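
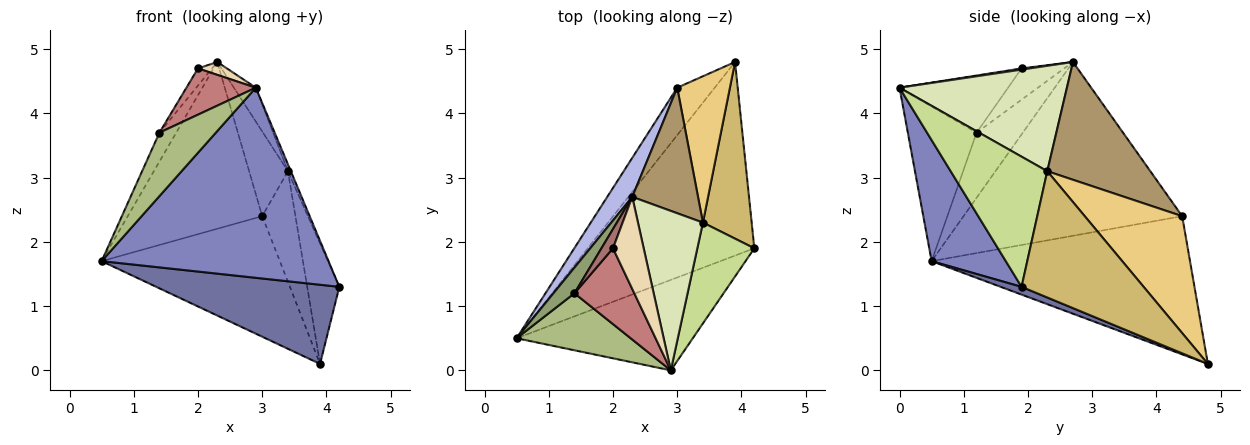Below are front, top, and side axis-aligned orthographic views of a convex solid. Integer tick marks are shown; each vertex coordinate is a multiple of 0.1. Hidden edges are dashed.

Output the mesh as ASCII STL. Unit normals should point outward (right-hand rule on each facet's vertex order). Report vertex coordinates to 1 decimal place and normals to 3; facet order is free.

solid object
 facet normal 0.043 -0.378 -0.925
  outer loop
   vertex 3.9 4.8 0.1
   vertex 4.2 1.9 1.3
   vertex 0.5 0.5 1.7
  endloop
 endfacet
 facet normal 0.283 -0.866 -0.412
  outer loop
   vertex 2.9 0.0 4.4
   vertex 0.5 0.5 1.7
   vertex 4.2 1.9 1.3
  endloop
 endfacet
 facet normal -0.803 0.554 -0.218
  outer loop
   vertex 3.0 4.4 2.4
   vertex 3.9 4.8 0.1
   vertex 0.5 0.5 1.7
  endloop
 endfacet
 facet normal -0.845 0.520 0.122
  outer loop
   vertex 3.0 4.4 2.4
   vertex 0.5 0.5 1.7
   vertex 2.3 2.7 4.8
  endloop
 endfacet
 facet normal -0.899 0.327 0.290
  outer loop
   vertex 1.4 1.2 3.7
   vertex 2.3 2.7 4.8
   vertex 0.5 0.5 1.7
  endloop
 endfacet
 facet normal -0.672 -0.551 0.495
  outer loop
   vertex 1.4 1.2 3.7
   vertex 0.5 0.5 1.7
   vertex 2.9 0.0 4.4
  endloop
 endfacet
 facet normal 0.916 0.028 0.401
  outer loop
   vertex 3.4 2.3 3.1
   vertex 2.9 0.0 4.4
   vertex 4.2 1.9 1.3
  endloop
 endfacet
 facet normal 0.846 0.111 0.521
  outer loop
   vertex 3.4 2.3 3.1
   vertex 2.3 2.7 4.8
   vertex 2.9 0.0 4.4
  endloop
 endfacet
 facet normal 0.829 0.312 0.463
  outer loop
   vertex 3.4 2.3 3.1
   vertex 3.0 4.4 2.4
   vertex 2.3 2.7 4.8
  endloop
 endfacet
 facet normal 0.906 0.238 0.350
  outer loop
   vertex 3.4 2.3 3.1
   vertex 4.2 1.9 1.3
   vertex 3.9 4.8 0.1
  endloop
 endfacet
 facet normal 0.871 0.297 0.392
  outer loop
   vertex 3.4 2.3 3.1
   vertex 3.9 4.8 0.1
   vertex 3.0 4.4 2.4
  endloop
 endfacet
 facet normal 0.038 -0.138 0.990
  outer loop
   vertex 2.0 1.9 4.7
   vertex 2.9 0.0 4.4
   vertex 2.3 2.7 4.8
  endloop
 endfacet
 facet normal -0.896 0.295 0.331
  outer loop
   vertex 2.0 1.9 4.7
   vertex 2.3 2.7 4.8
   vertex 1.4 1.2 3.7
  endloop
 endfacet
 facet normal -0.632 -0.404 0.662
  outer loop
   vertex 2.0 1.9 4.7
   vertex 1.4 1.2 3.7
   vertex 2.9 0.0 4.4
  endloop
 endfacet
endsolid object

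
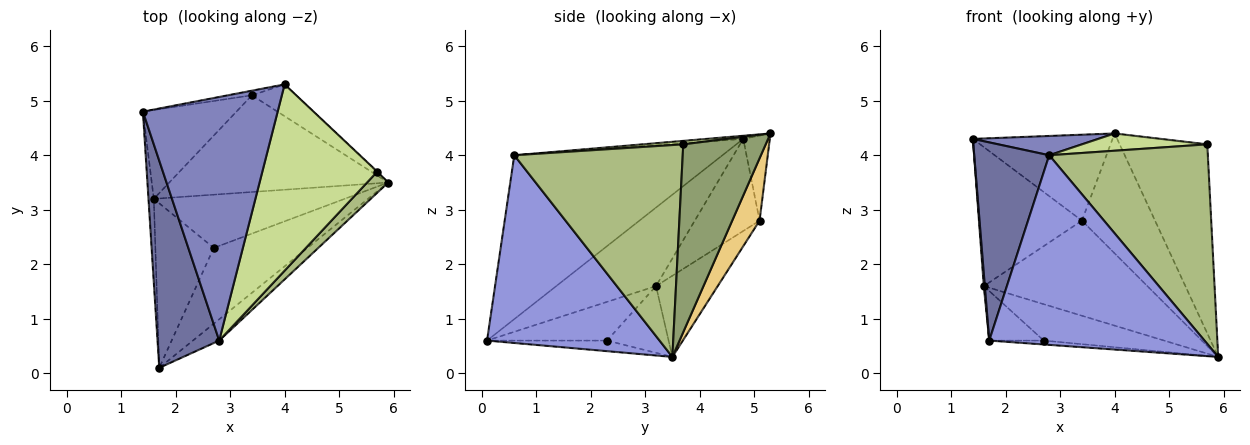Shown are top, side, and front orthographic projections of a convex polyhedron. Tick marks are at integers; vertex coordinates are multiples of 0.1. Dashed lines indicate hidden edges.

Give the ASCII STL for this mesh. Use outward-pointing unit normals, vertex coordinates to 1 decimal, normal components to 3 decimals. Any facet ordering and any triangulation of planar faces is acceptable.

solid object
 facet normal -0.887 -0.319 0.334
  outer loop
   vertex 2.8 0.6 4.0
   vertex 1.4 4.8 4.3
   vertex 1.7 0.1 0.6
  endloop
 endfacet
 facet normal -0.023 -0.079 0.997
  outer loop
   vertex 2.8 0.6 4.0
   vertex 4.0 5.3 4.4
   vertex 1.4 4.8 4.3
  endloop
 endfacet
 facet normal 0.623 -0.777 -0.087
  outer loop
   vertex 2.8 0.6 4.0
   vertex 1.7 0.1 0.6
   vertex 5.9 3.5 0.3
  endloop
 endfacet
 facet normal -0.998 -0.010 -0.068
  outer loop
   vertex 1.6 3.2 1.6
   vertex 1.7 0.1 0.6
   vertex 1.4 4.8 4.3
  endloop
 endfacet
 facet normal 0.685 0.728 -0.002
  outer loop
   vertex 5.7 3.7 4.2
   vertex 5.9 3.5 0.3
   vertex 4.0 5.3 4.4
  endloop
 endfacet
 facet normal 0.726 -0.684 0.072
  outer loop
   vertex 5.7 3.7 4.2
   vertex 2.8 0.6 4.0
   vertex 5.9 3.5 0.3
  endloop
 endfacet
 facet normal 0.030 -0.092 0.995
  outer loop
   vertex 5.7 3.7 4.2
   vertex 4.0 5.3 4.4
   vertex 2.8 0.6 4.0
  endloop
 endfacet
 facet normal -0.469 0.744 -0.476
  outer loop
   vertex 3.4 5.1 2.8
   vertex 1.6 3.2 1.6
   vertex 1.4 4.8 4.3
  endloop
 endfacet
 facet normal -0.256 0.678 -0.689
  outer loop
   vertex 3.4 5.1 2.8
   vertex 5.9 3.5 0.3
   vertex 1.6 3.2 1.6
  endloop
 endfacet
 facet normal -0.187 0.981 -0.053
  outer loop
   vertex 3.4 5.1 2.8
   vertex 1.4 4.8 4.3
   vertex 4.0 5.3 4.4
  endloop
 endfacet
 facet normal 0.340 0.909 -0.241
  outer loop
   vertex 3.4 5.1 2.8
   vertex 4.0 5.3 4.4
   vertex 5.9 3.5 0.3
  endloop
 endfacet
 facet normal -0.112 0.051 -0.992
  outer loop
   vertex 2.7 2.3 0.6
   vertex 5.9 3.5 0.3
   vertex 1.7 0.1 0.6
  endloop
 endfacet
 facet normal -0.278 0.542 -0.793
  outer loop
   vertex 2.7 2.3 0.6
   vertex 1.6 3.2 1.6
   vertex 5.9 3.5 0.3
  endloop
 endfacet
 facet normal -0.536 0.244 -0.808
  outer loop
   vertex 2.7 2.3 0.6
   vertex 1.7 0.1 0.6
   vertex 1.6 3.2 1.6
  endloop
 endfacet
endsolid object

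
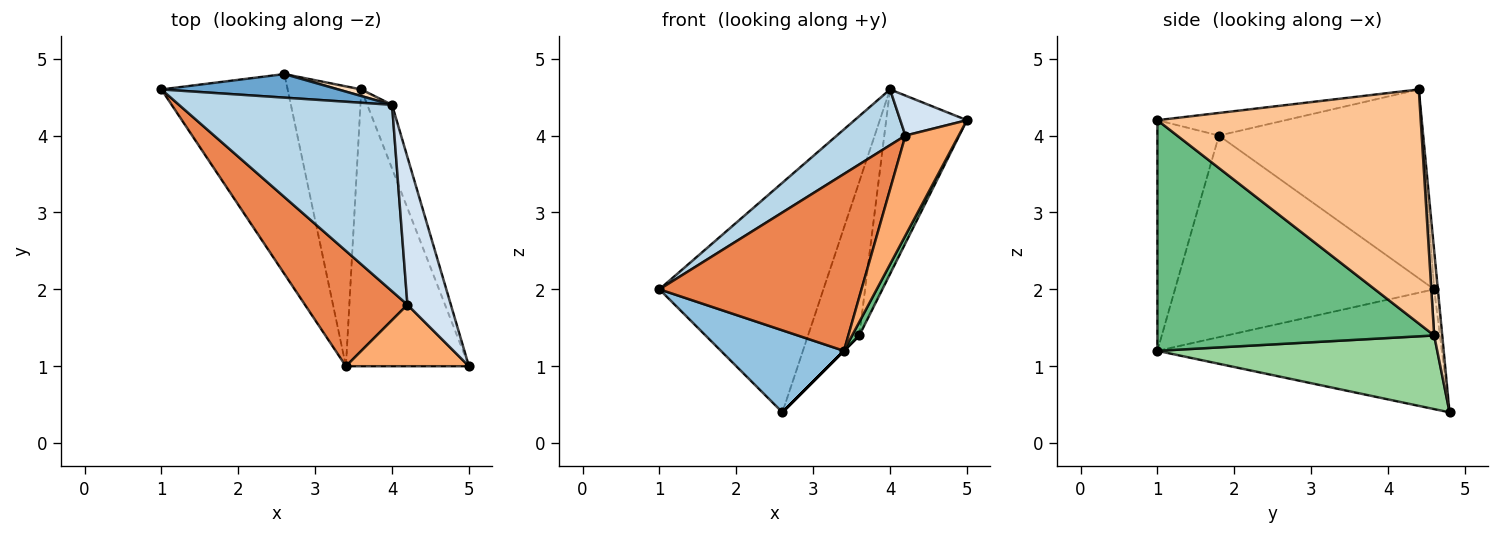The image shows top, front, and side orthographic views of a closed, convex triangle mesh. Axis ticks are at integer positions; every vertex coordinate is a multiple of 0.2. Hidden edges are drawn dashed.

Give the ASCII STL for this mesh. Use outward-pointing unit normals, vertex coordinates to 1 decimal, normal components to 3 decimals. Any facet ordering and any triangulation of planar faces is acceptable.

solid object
 facet normal -0.022 0.995 0.102
  outer loop
   vertex 2.6 4.8 0.4
   vertex 1.0 4.6 2.0
   vertex 4.0 4.4 4.6
  endloop
 endfacet
 facet normal -0.660 -0.285 -0.695
  outer loop
   vertex 3.4 1.0 1.2
   vertex 1.0 4.6 2.0
   vertex 2.6 4.8 0.4
  endloop
 endfacet
 facet normal -0.647 -0.218 0.730
  outer loop
   vertex 4.2 1.8 4.0
   vertex 4.0 4.4 4.6
   vertex 1.0 4.6 2.0
  endloop
 endfacet
 facet normal -0.449 -0.234 0.862
  outer loop
   vertex 4.2 1.8 4.0
   vertex 5.0 1.0 4.2
   vertex 4.0 4.4 4.6
  endloop
 endfacet
 facet normal -0.732 -0.571 0.372
  outer loop
   vertex 4.2 1.8 4.0
   vertex 1.0 4.6 2.0
   vertex 3.4 1.0 1.2
  endloop
 endfacet
 facet normal -0.701 -0.607 0.374
  outer loop
   vertex 4.2 1.8 4.0
   vertex 3.4 1.0 1.2
   vertex 5.0 1.0 4.2
  endloop
 endfacet
 facet normal 0.951 0.292 -0.101
  outer loop
   vertex 3.6 4.6 1.4
   vertex 4.0 4.4 4.6
   vertex 5.0 1.0 4.2
  endloop
 endfacet
 facet normal 0.155 0.987 0.042
  outer loop
   vertex 3.6 4.6 1.4
   vertex 2.6 4.8 0.4
   vertex 4.0 4.4 4.6
  endloop
 endfacet
 facet normal 0.882 -0.023 -0.470
  outer loop
   vertex 3.6 4.6 1.4
   vertex 5.0 1.0 4.2
   vertex 3.4 1.0 1.2
  endloop
 endfacet
 facet normal 0.707 0.000 -0.707
  outer loop
   vertex 3.6 4.6 1.4
   vertex 3.4 1.0 1.2
   vertex 2.6 4.8 0.4
  endloop
 endfacet
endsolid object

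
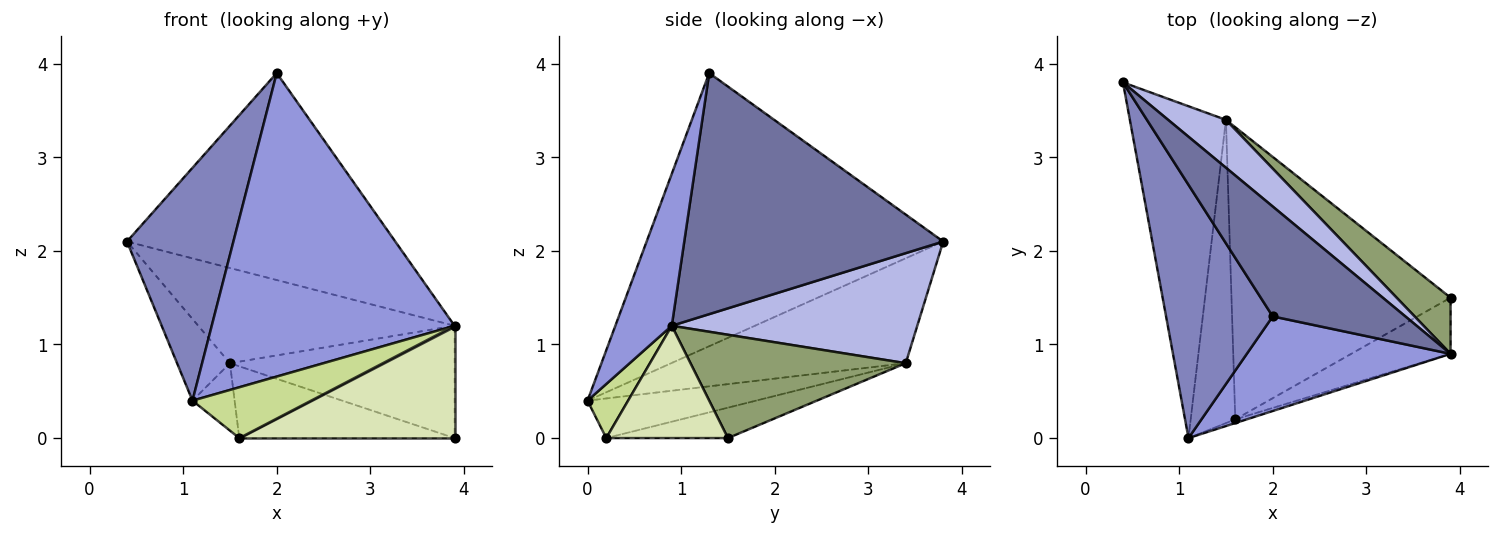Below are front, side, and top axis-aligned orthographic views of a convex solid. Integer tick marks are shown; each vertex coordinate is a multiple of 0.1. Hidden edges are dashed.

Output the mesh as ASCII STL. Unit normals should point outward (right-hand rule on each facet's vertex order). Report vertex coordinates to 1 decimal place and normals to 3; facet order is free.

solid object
 facet normal 0.649 0.672 0.357
  outer loop
   vertex 2.0 1.3 3.9
   vertex 3.9 0.9 1.2
   vertex 0.4 3.8 2.1
  endloop
 endfacet
 facet normal -0.883 -0.317 0.345
  outer loop
   vertex 2.0 1.3 3.9
   vertex 0.4 3.8 2.1
   vertex 1.1 0.0 0.4
  endloop
 endfacet
 facet normal 0.217 -0.932 0.290
  outer loop
   vertex 2.0 1.3 3.9
   vertex 1.1 0.0 0.4
   vertex 3.9 0.9 1.2
  endloop
 endfacet
 facet normal 0.650 0.679 0.341
  outer loop
   vertex 1.5 3.4 0.8
   vertex 0.4 3.8 2.1
   vertex 3.9 0.9 1.2
  endloop
 endfacet
 facet normal 0.651 0.679 0.340
  outer loop
   vertex 1.5 3.4 0.8
   vertex 3.9 0.9 1.2
   vertex 3.9 1.5 0.0
  endloop
 endfacet
 facet normal -0.728 0.164 -0.666
  outer loop
   vertex 1.5 3.4 0.8
   vertex 1.1 0.0 0.4
   vertex 0.4 3.8 2.1
  endloop
 endfacet
 facet normal 0.323 -0.944 -0.068
  outer loop
   vertex 1.6 0.2 0.0
   vertex 3.9 0.9 1.2
   vertex 1.1 0.0 0.4
  endloop
 endfacet
 facet normal 0.451 -0.798 -0.399
  outer loop
   vertex 1.6 0.2 0.0
   vertex 3.9 1.5 0.0
   vertex 3.9 0.9 1.2
  endloop
 endfacet
 facet normal -0.655 0.164 -0.737
  outer loop
   vertex 1.6 0.2 0.0
   vertex 1.1 0.0 0.4
   vertex 1.5 3.4 0.8
  endloop
 endfacet
 facet normal -0.134 0.236 -0.962
  outer loop
   vertex 1.6 0.2 0.0
   vertex 1.5 3.4 0.8
   vertex 3.9 1.5 0.0
  endloop
 endfacet
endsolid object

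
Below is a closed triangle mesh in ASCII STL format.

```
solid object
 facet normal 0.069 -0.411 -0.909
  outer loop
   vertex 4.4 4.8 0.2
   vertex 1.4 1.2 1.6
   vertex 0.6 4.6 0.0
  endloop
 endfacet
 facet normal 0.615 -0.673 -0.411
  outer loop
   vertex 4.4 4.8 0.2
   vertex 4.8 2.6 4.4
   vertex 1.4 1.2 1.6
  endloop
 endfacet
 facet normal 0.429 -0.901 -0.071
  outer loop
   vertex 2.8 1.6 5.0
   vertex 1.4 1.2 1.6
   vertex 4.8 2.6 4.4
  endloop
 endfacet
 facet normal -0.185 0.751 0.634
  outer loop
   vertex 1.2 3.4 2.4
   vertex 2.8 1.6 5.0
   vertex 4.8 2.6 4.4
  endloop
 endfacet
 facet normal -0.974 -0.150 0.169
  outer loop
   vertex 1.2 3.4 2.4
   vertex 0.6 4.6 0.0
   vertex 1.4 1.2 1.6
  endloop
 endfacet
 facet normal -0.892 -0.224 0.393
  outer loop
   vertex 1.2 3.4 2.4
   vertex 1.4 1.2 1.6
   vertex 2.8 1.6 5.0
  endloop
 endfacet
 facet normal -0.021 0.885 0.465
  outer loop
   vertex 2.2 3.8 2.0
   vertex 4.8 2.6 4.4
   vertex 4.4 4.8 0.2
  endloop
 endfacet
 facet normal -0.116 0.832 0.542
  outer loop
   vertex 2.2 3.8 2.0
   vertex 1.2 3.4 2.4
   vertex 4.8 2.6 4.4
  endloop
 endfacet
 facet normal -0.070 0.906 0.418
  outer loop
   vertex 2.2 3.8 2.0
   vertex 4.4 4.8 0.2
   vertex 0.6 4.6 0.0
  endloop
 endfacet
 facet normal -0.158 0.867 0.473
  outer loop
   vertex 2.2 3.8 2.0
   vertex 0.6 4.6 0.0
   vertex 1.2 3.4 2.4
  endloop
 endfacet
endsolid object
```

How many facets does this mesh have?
10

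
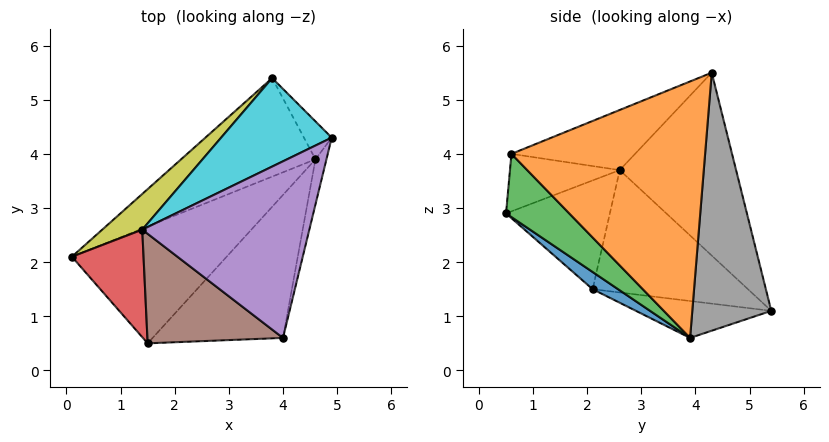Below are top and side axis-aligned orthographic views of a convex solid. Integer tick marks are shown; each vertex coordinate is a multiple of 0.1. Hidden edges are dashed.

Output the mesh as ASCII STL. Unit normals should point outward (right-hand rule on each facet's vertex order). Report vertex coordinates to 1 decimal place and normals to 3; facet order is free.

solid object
 facet normal 0.087 -0.612 -0.786
  outer loop
   vertex 4.6 3.9 0.6
   vertex 1.5 0.5 2.9
   vertex 0.1 2.1 1.5
  endloop
 endfacet
 facet normal 0.975 -0.220 -0.042
  outer loop
   vertex 4.0 0.6 4.0
   vertex 4.6 3.9 0.6
   vertex 4.9 4.3 5.5
  endloop
 endfacet
 facet normal 0.307 -0.709 -0.634
  outer loop
   vertex 4.0 0.6 4.0
   vertex 1.5 0.5 2.9
   vertex 4.6 3.9 0.6
  endloop
 endfacet
 facet normal -0.810 -0.242 0.534
  outer loop
   vertex 1.4 2.6 3.7
   vertex 0.1 2.1 1.5
   vertex 1.5 0.5 2.9
  endloop
 endfacet
 facet normal -0.324 -0.287 0.901
  outer loop
   vertex 1.4 2.6 3.7
   vertex 4.0 0.6 4.0
   vertex 4.9 4.3 5.5
  endloop
 endfacet
 facet normal -0.366 -0.346 0.864
  outer loop
   vertex 1.4 2.6 3.7
   vertex 1.5 0.5 2.9
   vertex 4.0 0.6 4.0
  endloop
 endfacet
 facet normal -0.261 0.177 -0.949
  outer loop
   vertex 3.8 5.4 1.1
   vertex 4.6 3.9 0.6
   vertex 0.1 2.1 1.5
  endloop
 endfacet
 facet normal 0.865 0.493 -0.093
  outer loop
   vertex 3.8 5.4 1.1
   vertex 4.9 4.3 5.5
   vertex 4.6 3.9 0.6
  endloop
 endfacet
 facet normal -0.638 0.741 0.209
  outer loop
   vertex 3.8 5.4 1.1
   vertex 0.1 2.1 1.5
   vertex 1.4 2.6 3.7
  endloop
 endfacet
 facet normal -0.544 0.772 0.329
  outer loop
   vertex 3.8 5.4 1.1
   vertex 1.4 2.6 3.7
   vertex 4.9 4.3 5.5
  endloop
 endfacet
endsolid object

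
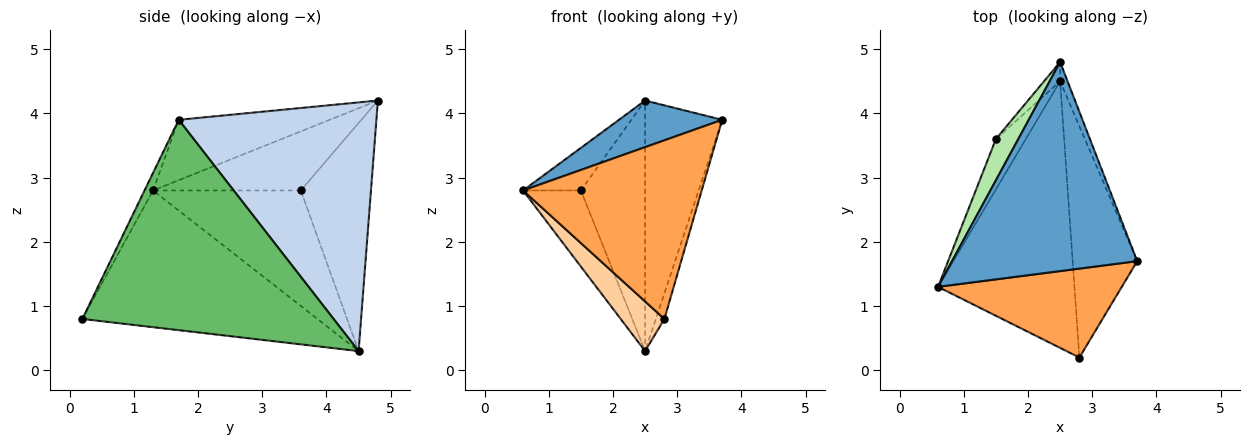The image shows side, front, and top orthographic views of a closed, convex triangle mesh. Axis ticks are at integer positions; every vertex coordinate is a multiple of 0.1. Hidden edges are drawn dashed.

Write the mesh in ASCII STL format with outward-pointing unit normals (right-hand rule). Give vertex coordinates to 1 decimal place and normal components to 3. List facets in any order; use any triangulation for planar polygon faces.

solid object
 facet normal -0.303 -0.207 0.930
  outer loop
   vertex 2.5 4.8 4.2
   vertex 0.6 1.3 2.8
   vertex 3.7 1.7 3.9
  endloop
 endfacet
 facet normal 0.931 0.363 -0.028
  outer loop
   vertex 2.5 4.5 0.3
   vertex 2.5 4.8 4.2
   vertex 3.7 1.7 3.9
  endloop
 endfacet
 facet normal -0.043 -0.894 0.445
  outer loop
   vertex 2.8 0.2 0.8
   vertex 3.7 1.7 3.9
   vertex 0.6 1.3 2.8
  endloop
 endfacet
 facet normal -0.702 -0.130 -0.700
  outer loop
   vertex 2.8 0.2 0.8
   vertex 0.6 1.3 2.8
   vertex 2.5 4.5 0.3
  endloop
 endfacet
 facet normal 0.956 0.033 -0.293
  outer loop
   vertex 2.8 0.2 0.8
   vertex 2.5 4.5 0.3
   vertex 3.7 1.7 3.9
  endloop
 endfacet
 facet normal -0.878 0.344 0.333
  outer loop
   vertex 1.5 3.6 2.8
   vertex 0.6 1.3 2.8
   vertex 2.5 4.8 4.2
  endloop
 endfacet
 facet normal -0.905 0.354 -0.235
  outer loop
   vertex 1.5 3.6 2.8
   vertex 2.5 4.5 0.3
   vertex 0.6 1.3 2.8
  endloop
 endfacet
 facet normal -0.737 0.674 -0.052
  outer loop
   vertex 1.5 3.6 2.8
   vertex 2.5 4.8 4.2
   vertex 2.5 4.5 0.3
  endloop
 endfacet
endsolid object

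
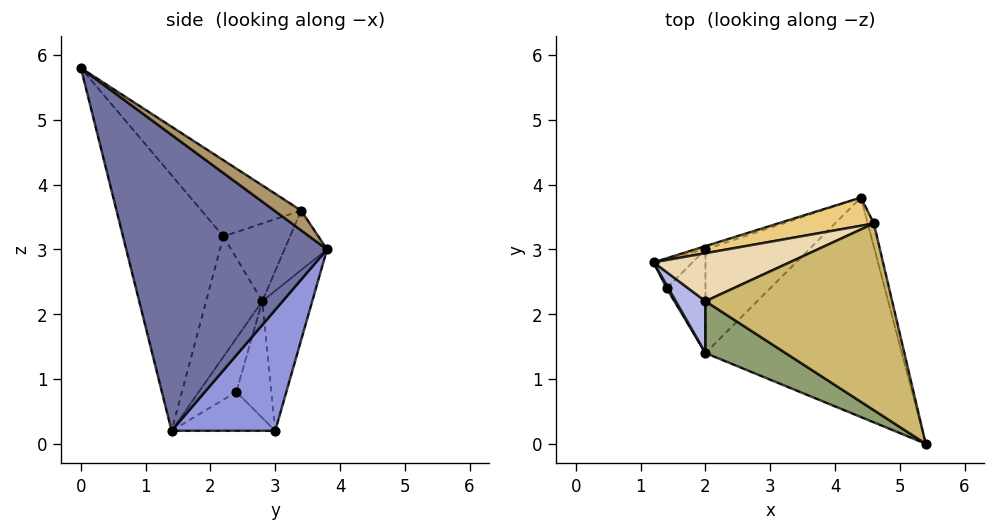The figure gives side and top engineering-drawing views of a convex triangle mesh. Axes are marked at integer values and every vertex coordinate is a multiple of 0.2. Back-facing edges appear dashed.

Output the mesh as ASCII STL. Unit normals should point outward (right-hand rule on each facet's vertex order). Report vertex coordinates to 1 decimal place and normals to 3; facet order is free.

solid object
 facet normal 0.819 -0.185 -0.543
  outer loop
   vertex 2.0 1.4 0.2
   vertex 4.4 3.8 3.0
   vertex 5.4 0.0 5.8
  endloop
 endfacet
 facet normal -0.293 0.956 -0.022
  outer loop
   vertex 2.0 3.0 0.2
   vertex 1.2 2.8 2.2
   vertex 4.4 3.8 3.0
  endloop
 endfacet
 facet normal 0.759 0.000 -0.651
  outer loop
   vertex 2.0 3.0 0.2
   vertex 4.4 3.8 3.0
   vertex 2.0 1.4 0.2
  endloop
 endfacet
 facet normal -0.723 -0.667 0.178
  outer loop
   vertex 2.0 2.2 3.2
   vertex 1.2 2.8 2.2
   vertex 2.0 1.4 0.2
  endloop
 endfacet
 facet normal -0.635 -0.746 0.199
  outer loop
   vertex 2.0 2.2 3.2
   vertex 2.0 1.4 0.2
   vertex 5.4 0.0 5.8
  endloop
 endfacet
 facet normal -0.849 -0.527 0.029
  outer loop
   vertex 1.4 2.4 0.8
   vertex 2.0 1.4 0.2
   vertex 1.2 2.8 2.2
  endloop
 endfacet
 facet normal -0.802 0.535 -0.267
  outer loop
   vertex 1.4 2.4 0.8
   vertex 1.2 2.8 2.2
   vertex 2.0 3.0 0.2
  endloop
 endfacet
 facet normal -0.707 0.000 -0.707
  outer loop
   vertex 1.4 2.4 0.8
   vertex 2.0 3.0 0.2
   vertex 2.0 1.4 0.2
  endloop
 endfacet
 facet normal 0.955 0.033 -0.296
  outer loop
   vertex 4.6 3.4 3.6
   vertex 5.4 0.0 5.8
   vertex 4.4 3.8 3.0
  endloop
 endfacet
 facet normal -0.337 0.454 0.825
  outer loop
   vertex 4.6 3.4 3.6
   vertex 2.0 2.2 3.2
   vertex 5.4 0.0 5.8
  endloop
 endfacet
 facet normal -0.371 0.711 0.598
  outer loop
   vertex 4.6 3.4 3.6
   vertex 4.4 3.8 3.0
   vertex 1.2 2.8 2.2
  endloop
 endfacet
 facet normal -0.390 0.618 0.683
  outer loop
   vertex 4.6 3.4 3.6
   vertex 1.2 2.8 2.2
   vertex 2.0 2.2 3.2
  endloop
 endfacet
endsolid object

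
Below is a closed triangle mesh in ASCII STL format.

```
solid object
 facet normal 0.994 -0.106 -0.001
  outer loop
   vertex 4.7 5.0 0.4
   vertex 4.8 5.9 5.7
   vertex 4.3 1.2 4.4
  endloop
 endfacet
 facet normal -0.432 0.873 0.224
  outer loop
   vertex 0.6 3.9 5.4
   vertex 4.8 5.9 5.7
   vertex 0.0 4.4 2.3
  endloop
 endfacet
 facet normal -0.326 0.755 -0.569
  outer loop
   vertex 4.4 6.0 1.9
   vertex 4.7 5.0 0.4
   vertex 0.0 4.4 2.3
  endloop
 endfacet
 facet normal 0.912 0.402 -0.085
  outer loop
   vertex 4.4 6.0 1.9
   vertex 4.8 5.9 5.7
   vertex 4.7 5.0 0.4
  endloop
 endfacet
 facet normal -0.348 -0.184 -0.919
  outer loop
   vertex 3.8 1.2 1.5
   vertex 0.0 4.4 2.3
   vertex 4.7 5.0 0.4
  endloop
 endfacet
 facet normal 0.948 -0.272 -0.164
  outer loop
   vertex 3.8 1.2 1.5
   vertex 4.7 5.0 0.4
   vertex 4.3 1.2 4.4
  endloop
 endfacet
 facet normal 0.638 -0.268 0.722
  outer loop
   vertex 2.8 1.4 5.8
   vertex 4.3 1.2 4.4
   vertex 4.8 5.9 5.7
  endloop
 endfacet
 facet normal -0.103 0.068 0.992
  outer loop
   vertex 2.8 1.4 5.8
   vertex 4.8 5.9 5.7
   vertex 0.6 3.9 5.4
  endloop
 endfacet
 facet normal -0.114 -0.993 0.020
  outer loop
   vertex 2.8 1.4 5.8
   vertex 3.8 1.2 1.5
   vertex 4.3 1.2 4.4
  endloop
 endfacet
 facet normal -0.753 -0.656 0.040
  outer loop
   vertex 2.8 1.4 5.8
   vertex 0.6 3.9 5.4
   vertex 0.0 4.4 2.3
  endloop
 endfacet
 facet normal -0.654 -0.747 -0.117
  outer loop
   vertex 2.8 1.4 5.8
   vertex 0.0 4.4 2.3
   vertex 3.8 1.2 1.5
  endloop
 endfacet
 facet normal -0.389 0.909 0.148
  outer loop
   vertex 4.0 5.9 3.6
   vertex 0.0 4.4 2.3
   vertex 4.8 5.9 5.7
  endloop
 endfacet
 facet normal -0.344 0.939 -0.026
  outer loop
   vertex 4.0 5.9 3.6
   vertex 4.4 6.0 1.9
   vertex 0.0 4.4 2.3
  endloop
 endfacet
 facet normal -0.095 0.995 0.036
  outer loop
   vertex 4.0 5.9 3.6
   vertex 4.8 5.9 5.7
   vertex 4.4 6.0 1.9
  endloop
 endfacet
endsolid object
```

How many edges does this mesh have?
21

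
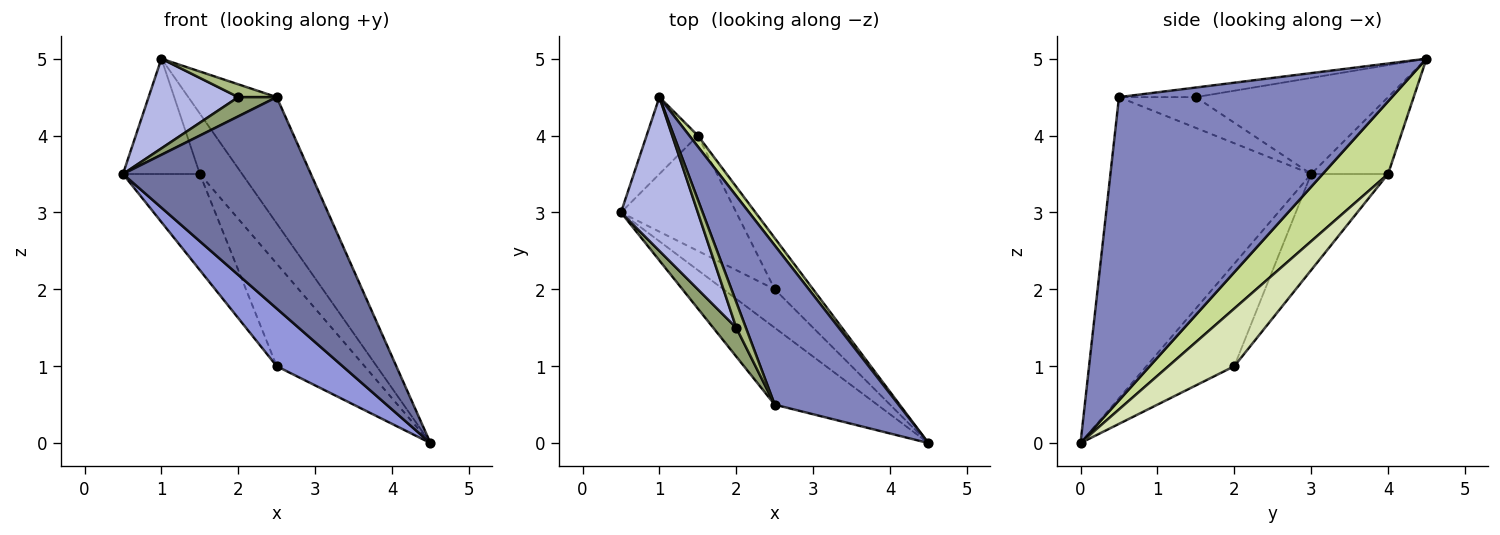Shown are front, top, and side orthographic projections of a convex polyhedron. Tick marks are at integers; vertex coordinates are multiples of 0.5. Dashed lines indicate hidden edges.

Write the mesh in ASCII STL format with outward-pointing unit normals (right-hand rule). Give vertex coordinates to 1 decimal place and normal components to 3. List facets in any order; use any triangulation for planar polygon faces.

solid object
 facet normal -0.708 -0.663 -0.241
  outer loop
   vertex 2.5 0.5 4.5
   vertex 0.5 3.0 3.5
   vertex 4.5 0.0 0.0
  endloop
 endfacet
 facet normal 0.887 0.287 0.362
  outer loop
   vertex 2.5 0.5 4.5
   vertex 4.5 0.0 0.0
   vertex 1.0 4.5 5.0
  endloop
 endfacet
 facet normal -0.743 -0.557 -0.371
  outer loop
   vertex 2.5 2.0 1.0
   vertex 4.5 0.0 0.0
   vertex 0.5 3.0 3.5
  endloop
 endfacet
 facet normal -0.734 -0.342 0.587
  outer loop
   vertex 2.0 1.5 4.5
   vertex 1.0 4.5 5.0
   vertex 0.5 3.0 3.5
  endloop
 endfacet
 facet normal -0.743 -0.371 0.557
  outer loop
   vertex 2.0 1.5 4.5
   vertex 0.5 3.0 3.5
   vertex 2.5 0.5 4.5
  endloop
 endfacet
 facet normal -0.667 -0.333 0.667
  outer loop
   vertex 2.0 1.5 4.5
   vertex 2.5 0.5 4.5
   vertex 1.0 4.5 5.0
  endloop
 endfacet
 facet normal 0.836 0.541 0.098
  outer loop
   vertex 1.5 4.0 3.5
   vertex 1.0 4.5 5.0
   vertex 4.5 0.0 0.0
  endloop
 endfacet
 facet normal 0.557 0.743 -0.371
  outer loop
   vertex 1.5 4.0 3.5
   vertex 4.5 0.0 0.0
   vertex 2.5 2.0 1.0
  endloop
 endfacet
 facet normal -0.640 0.640 -0.426
  outer loop
   vertex 1.5 4.0 3.5
   vertex 0.5 3.0 3.5
   vertex 1.0 4.5 5.0
  endloop
 endfacet
 facet normal -0.539 0.539 -0.647
  outer loop
   vertex 1.5 4.0 3.5
   vertex 2.5 2.0 1.0
   vertex 0.5 3.0 3.5
  endloop
 endfacet
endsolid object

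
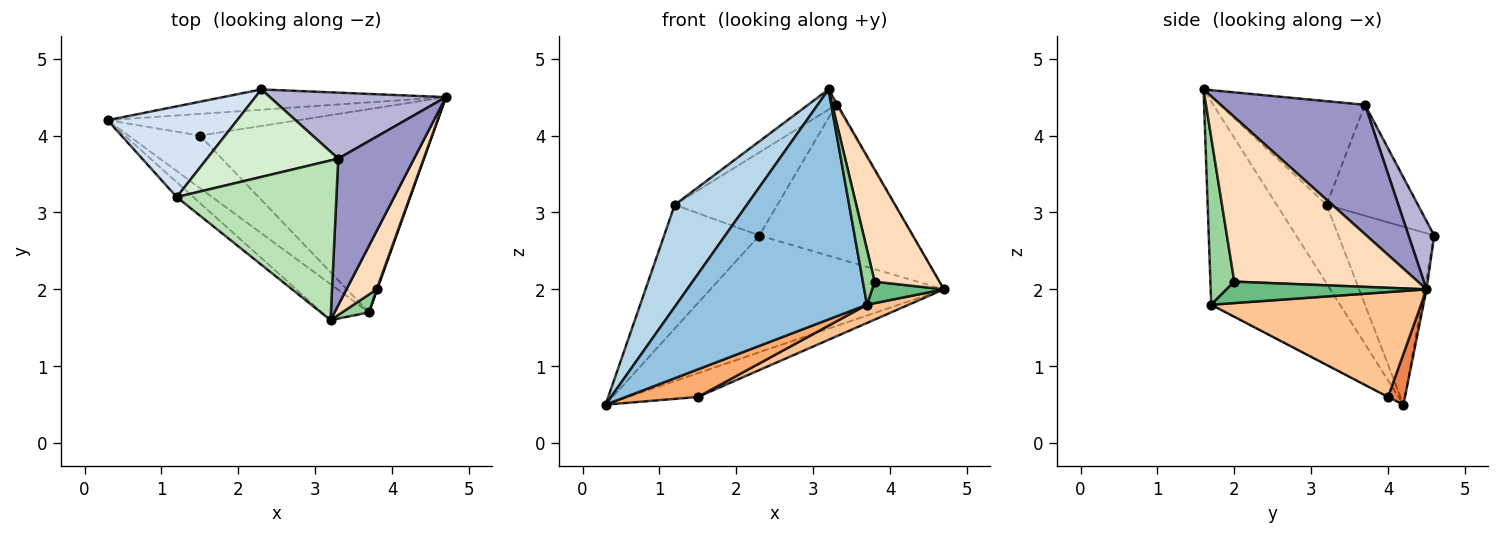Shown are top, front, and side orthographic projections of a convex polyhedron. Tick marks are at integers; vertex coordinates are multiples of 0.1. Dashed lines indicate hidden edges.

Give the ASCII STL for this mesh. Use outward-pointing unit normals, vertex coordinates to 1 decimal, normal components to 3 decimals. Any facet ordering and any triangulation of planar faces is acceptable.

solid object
 facet normal -0.009 0.985 -0.171
  outer loop
   vertex 2.3 4.6 2.7
   vertex 4.7 4.5 2.0
   vertex 0.3 4.2 0.5
  endloop
 endfacet
 facet normal -0.555 -0.822 -0.128
  outer loop
   vertex 3.7 1.7 1.8
   vertex 3.2 1.6 4.6
   vertex 0.3 4.2 0.5
  endloop
 endfacet
 facet normal -0.564 -0.817 -0.119
  outer loop
   vertex 1.2 3.2 3.1
   vertex 0.3 4.2 0.5
   vertex 3.2 1.6 4.6
  endloop
 endfacet
 facet normal -0.630 0.626 0.459
  outer loop
   vertex 1.2 3.2 3.1
   vertex 2.3 4.6 2.7
   vertex 0.3 4.2 0.5
  endloop
 endfacet
 facet normal 0.176 0.727 -0.663
  outer loop
   vertex 1.5 4.0 0.6
   vertex 0.3 4.2 0.5
   vertex 4.7 4.5 2.0
  endloop
 endfacet
 facet normal -0.004 -0.465 -0.885
  outer loop
   vertex 1.5 4.0 0.6
   vertex 3.7 1.7 1.8
   vertex 0.3 4.2 0.5
  endloop
 endfacet
 facet normal 0.410 -0.082 -0.908
  outer loop
   vertex 1.5 4.0 0.6
   vertex 4.7 4.5 2.0
   vertex 3.7 1.7 1.8
  endloop
 endfacet
 facet normal 0.929 -0.328 0.171
  outer loop
   vertex 3.8 2.0 2.1
   vertex 4.7 4.5 2.0
   vertex 3.2 1.6 4.6
  endloop
 endfacet
 facet normal 0.941 -0.338 0.024
  outer loop
   vertex 3.8 2.0 2.1
   vertex 3.7 1.7 1.8
   vertex 4.7 4.5 2.0
  endloop
 endfacet
 facet normal 0.887 -0.439 0.143
  outer loop
   vertex 3.8 2.0 2.1
   vertex 3.2 1.6 4.6
   vertex 3.7 1.7 1.8
  endloop
 endfacet
 facet normal -0.541 0.105 0.834
  outer loop
   vertex 3.3 3.7 4.4
   vertex 1.2 3.2 3.1
   vertex 3.2 1.6 4.6
  endloop
 endfacet
 facet normal -0.523 0.587 0.618
  outer loop
   vertex 3.3 3.7 4.4
   vertex 2.3 4.6 2.7
   vertex 1.2 3.2 3.1
  endloop
 endfacet
 facet normal 0.863 0.007 0.506
  outer loop
   vertex 3.3 3.7 4.4
   vertex 3.2 1.6 4.6
   vertex 4.7 4.5 2.0
  endloop
 endfacet
 facet normal 0.152 0.908 0.391
  outer loop
   vertex 3.3 3.7 4.4
   vertex 4.7 4.5 2.0
   vertex 2.3 4.6 2.7
  endloop
 endfacet
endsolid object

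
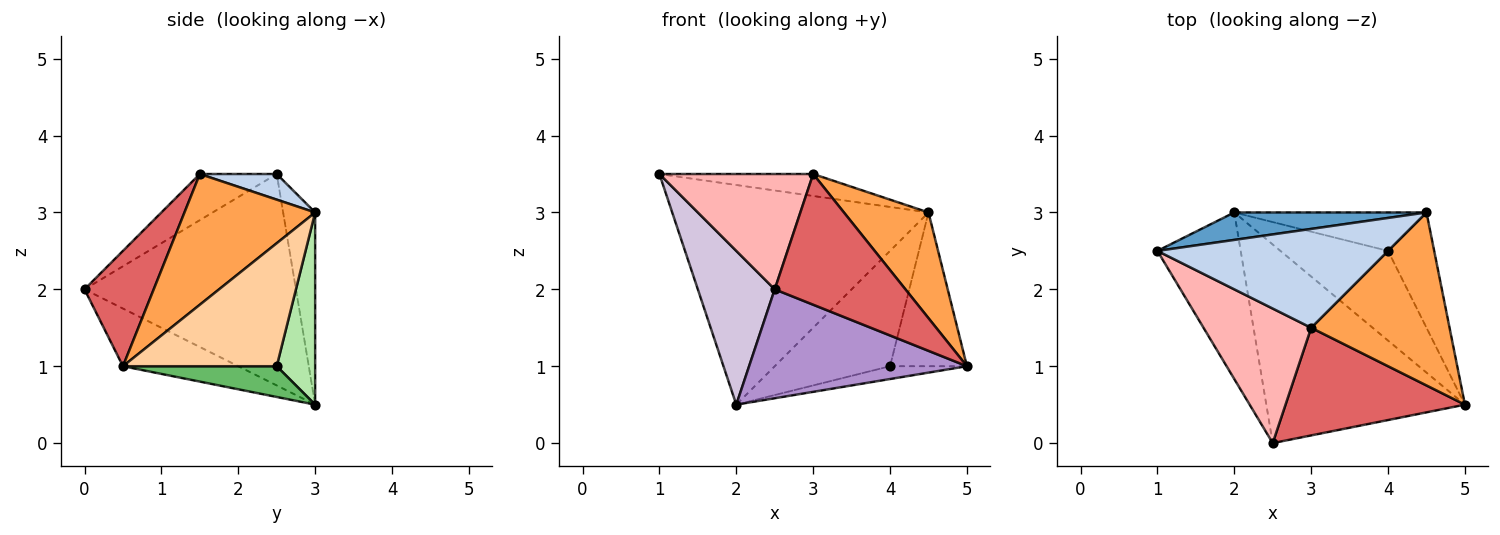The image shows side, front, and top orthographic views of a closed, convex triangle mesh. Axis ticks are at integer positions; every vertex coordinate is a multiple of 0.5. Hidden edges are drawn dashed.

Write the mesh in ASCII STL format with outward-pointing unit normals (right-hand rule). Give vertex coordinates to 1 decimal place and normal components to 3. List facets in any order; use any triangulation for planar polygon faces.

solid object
 facet normal -0.123 0.985 0.123
  outer loop
   vertex 2.0 3.0 0.5
   vertex 1.0 2.5 3.5
   vertex 4.5 3.0 3.0
  endloop
 endfacet
 facet normal 0.108 0.216 0.970
  outer loop
   vertex 3.0 1.5 3.5
   vertex 4.5 3.0 3.0
   vertex 1.0 2.5 3.5
  endloop
 endfacet
 facet normal 0.627 -0.406 0.664
  outer loop
   vertex 3.0 1.5 3.5
   vertex 5.0 0.5 1.0
   vertex 4.5 3.0 3.0
  endloop
 endfacet
 facet normal 0.848 0.424 -0.318
  outer loop
   vertex 4.0 2.5 1.0
   vertex 4.5 3.0 3.0
   vertex 5.0 0.5 1.0
  endloop
 endfacet
 facet normal 0.272 0.136 -0.953
  outer loop
   vertex 4.0 2.5 1.0
   vertex 5.0 0.5 1.0
   vertex 2.0 3.0 0.5
  endloop
 endfacet
 facet normal 0.302 0.905 -0.302
  outer loop
   vertex 4.0 2.5 1.0
   vertex 2.0 3.0 0.5
   vertex 4.5 3.0 3.0
  endloop
 endfacet
 facet normal 0.378 -0.715 0.588
  outer loop
   vertex 2.5 0.0 2.0
   vertex 5.0 0.5 1.0
   vertex 3.0 1.5 3.5
  endloop
 endfacet
 facet normal -0.309 -0.619 0.722
  outer loop
   vertex 2.5 0.0 2.0
   vertex 3.0 1.5 3.5
   vertex 1.0 2.5 3.5
  endloop
 endfacet
 facet normal -0.247 -0.466 -0.850
  outer loop
   vertex 2.5 0.0 2.0
   vertex 2.0 3.0 0.5
   vertex 5.0 0.5 1.0
  endloop
 endfacet
 facet normal -0.881 -0.320 -0.347
  outer loop
   vertex 2.5 0.0 2.0
   vertex 1.0 2.5 3.5
   vertex 2.0 3.0 0.5
  endloop
 endfacet
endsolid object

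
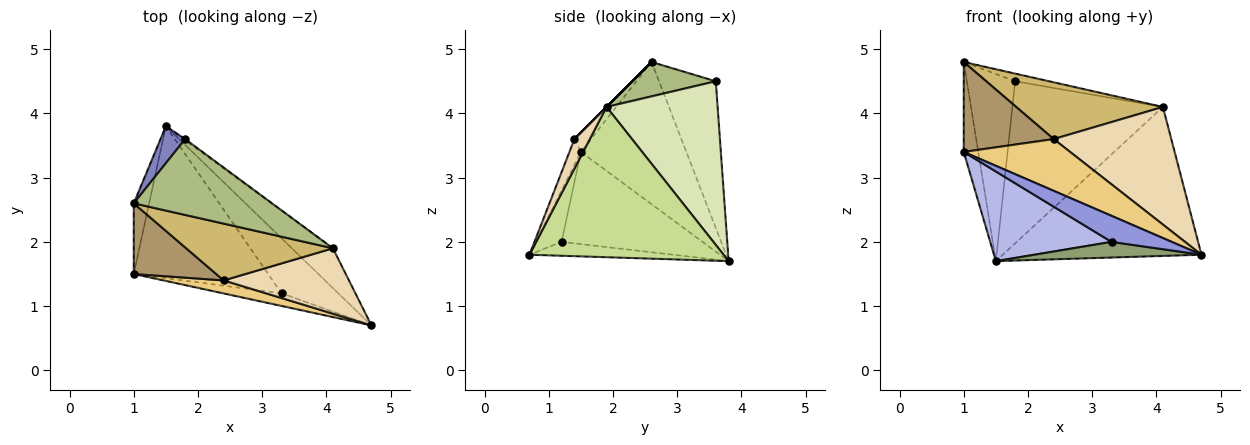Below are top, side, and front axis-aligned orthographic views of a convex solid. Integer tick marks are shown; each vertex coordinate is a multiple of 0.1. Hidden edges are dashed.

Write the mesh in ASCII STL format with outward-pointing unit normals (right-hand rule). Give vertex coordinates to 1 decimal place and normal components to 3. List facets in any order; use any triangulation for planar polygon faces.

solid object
 facet normal -0.985 0.135 -0.106
  outer loop
   vertex 1.0 2.6 4.8
   vertex 1.5 3.8 1.7
   vertex 1.0 1.5 3.4
  endloop
 endfacet
 facet normal -0.756 0.643 0.127
  outer loop
   vertex 1.8 3.6 4.5
   vertex 1.5 3.8 1.7
   vertex 1.0 2.6 4.8
  endloop
 endfacet
 facet normal -0.358 -0.840 -0.409
  outer loop
   vertex 3.3 1.2 2.0
   vertex 4.7 0.7 1.8
   vertex 1.0 1.5 3.4
  endloop
 endfacet
 facet normal -0.508 -0.438 -0.742
  outer loop
   vertex 3.3 1.2 2.0
   vertex 1.0 1.5 3.4
   vertex 1.5 3.8 1.7
  endloop
 endfacet
 facet normal -0.229 -0.267 -0.936
  outer loop
   vertex 3.3 1.2 2.0
   vertex 1.5 3.8 1.7
   vertex 4.7 0.7 1.8
  endloop
 endfacet
 facet normal 0.240 0.098 0.966
  outer loop
   vertex 4.1 1.9 4.1
   vertex 1.8 3.6 4.5
   vertex 1.0 2.6 4.8
  endloop
 endfacet
 facet normal 0.686 0.703 -0.187
  outer loop
   vertex 4.1 1.9 4.1
   vertex 4.7 0.7 1.8
   vertex 1.5 3.8 1.7
  endloop
 endfacet
 facet normal 0.594 0.805 -0.006
  outer loop
   vertex 4.1 1.9 4.1
   vertex 1.5 3.8 1.7
   vertex 1.8 3.6 4.5
  endloop
 endfacet
 facet normal -0.143 -0.778 0.611
  outer loop
   vertex 2.4 1.4 3.6
   vertex 1.0 2.6 4.8
   vertex 1.0 1.5 3.4
  endloop
 endfacet
 facet normal 0.000 -0.707 0.707
  outer loop
   vertex 2.4 1.4 3.6
   vertex 4.1 1.9 4.1
   vertex 1.0 2.6 4.8
  endloop
 endfacet
 facet normal -0.104 -0.965 0.243
  outer loop
   vertex 2.4 1.4 3.6
   vertex 1.0 1.5 3.4
   vertex 4.7 0.7 1.8
  endloop
 endfacet
 facet normal 0.113 -0.868 0.483
  outer loop
   vertex 2.4 1.4 3.6
   vertex 4.7 0.7 1.8
   vertex 4.1 1.9 4.1
  endloop
 endfacet
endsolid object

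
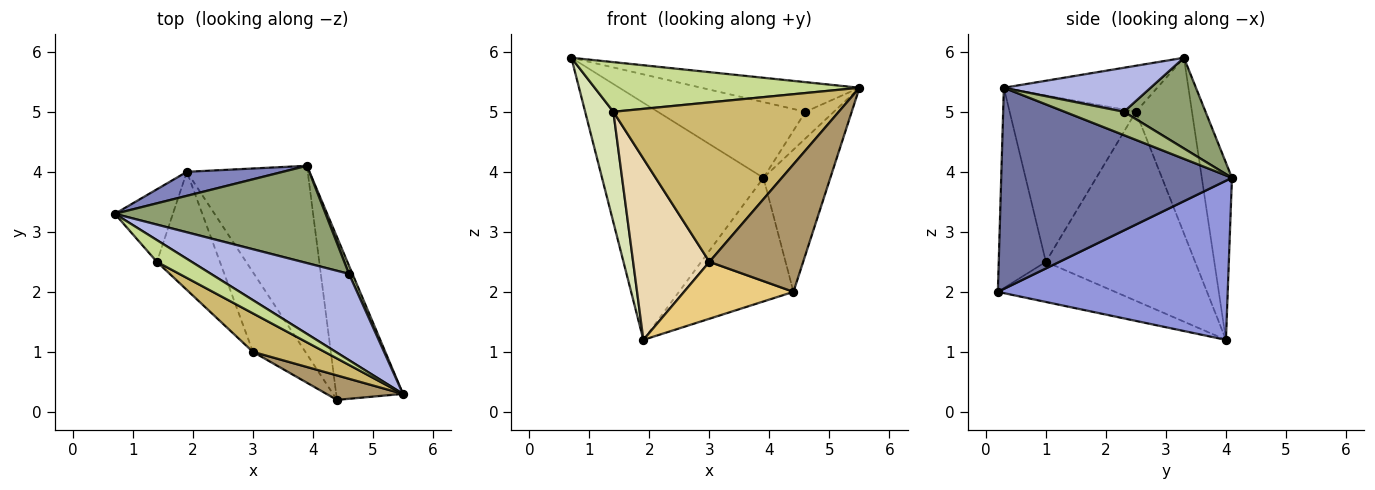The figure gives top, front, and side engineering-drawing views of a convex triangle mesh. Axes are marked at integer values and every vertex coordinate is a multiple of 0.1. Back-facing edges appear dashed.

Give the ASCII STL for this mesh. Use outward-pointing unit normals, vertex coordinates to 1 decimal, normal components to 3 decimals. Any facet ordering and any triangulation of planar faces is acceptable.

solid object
 facet normal 0.915 0.265 -0.304
  outer loop
   vertex 4.4 0.2 2.0
   vertex 3.9 4.1 3.9
   vertex 5.5 0.3 5.4
  endloop
 endfacet
 facet normal -0.183 0.978 0.099
  outer loop
   vertex 1.9 4.0 1.2
   vertex 0.7 3.3 5.9
   vertex 3.9 4.1 3.9
  endloop
 endfacet
 facet normal 0.740 0.369 -0.562
  outer loop
   vertex 1.9 4.0 1.2
   vertex 3.9 4.1 3.9
   vertex 4.4 0.2 2.0
  endloop
 endfacet
 facet normal 0.289 0.311 0.905
  outer loop
   vertex 4.6 2.3 5.0
   vertex 0.7 3.3 5.9
   vertex 5.5 0.3 5.4
  endloop
 endfacet
 facet normal 0.322 0.582 0.747
  outer loop
   vertex 4.6 2.3 5.0
   vertex 3.9 4.1 3.9
   vertex 0.7 3.3 5.9
  endloop
 endfacet
 facet normal 0.894 0.429 0.133
  outer loop
   vertex 4.6 2.3 5.0
   vertex 5.5 0.3 5.4
   vertex 3.9 4.1 3.9
  endloop
 endfacet
 facet normal -0.469 -0.809 0.355
  outer loop
   vertex 1.4 2.5 5.0
   vertex 5.5 0.3 5.4
   vertex 0.7 3.3 5.9
  endloop
 endfacet
 facet normal -0.857 -0.431 -0.283
  outer loop
   vertex 1.4 2.5 5.0
   vertex 0.7 3.3 5.9
   vertex 1.9 4.0 1.2
  endloop
 endfacet
 facet normal -0.443 -0.881 0.169
  outer loop
   vertex 3.0 1.0 2.5
   vertex 4.4 0.2 2.0
   vertex 5.5 0.3 5.4
  endloop
 endfacet
 facet normal -0.478 -0.854 0.206
  outer loop
   vertex 3.0 1.0 2.5
   vertex 5.5 0.3 5.4
   vertex 1.4 2.5 5.0
  endloop
 endfacet
 facet normal -0.529 -0.493 -0.691
  outer loop
   vertex 3.0 1.0 2.5
   vertex 1.9 4.0 1.2
   vertex 4.4 0.2 2.0
  endloop
 endfacet
 facet normal -0.854 -0.436 -0.285
  outer loop
   vertex 3.0 1.0 2.5
   vertex 1.4 2.5 5.0
   vertex 1.9 4.0 1.2
  endloop
 endfacet
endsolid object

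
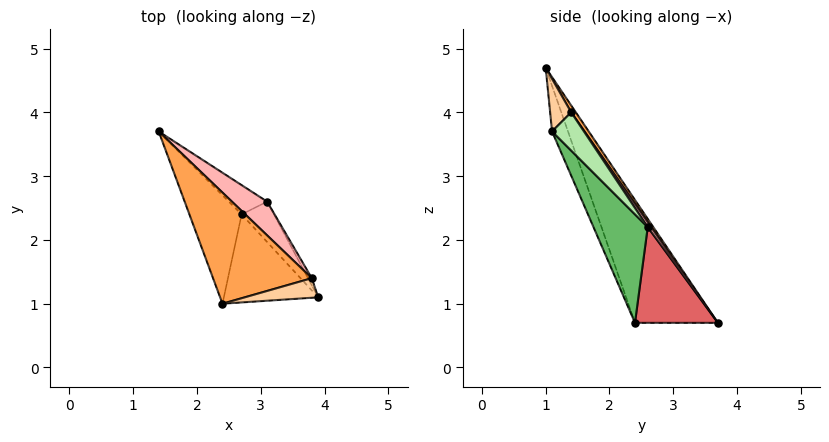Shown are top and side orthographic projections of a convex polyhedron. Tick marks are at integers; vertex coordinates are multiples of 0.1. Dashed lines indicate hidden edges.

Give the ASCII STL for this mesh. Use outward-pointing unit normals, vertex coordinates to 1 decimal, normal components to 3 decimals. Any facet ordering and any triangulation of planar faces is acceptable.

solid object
 facet normal -0.677 -0.677 -0.288
  outer loop
   vertex 2.7 2.4 0.7
   vertex 2.4 1.0 4.7
   vertex 1.4 3.7 0.7
  endloop
 endfacet
 facet normal -0.163 -0.927 -0.337
  outer loop
   vertex 2.7 2.4 0.7
   vertex 3.9 1.1 3.7
   vertex 2.4 1.0 4.7
  endloop
 endfacet
 facet normal 0.038 0.833 0.552
  outer loop
   vertex 3.8 1.4 4.0
   vertex 1.4 3.7 0.7
   vertex 2.4 1.0 4.7
  endloop
 endfacet
 facet normal 0.496 -0.526 0.691
  outer loop
   vertex 3.8 1.4 4.0
   vertex 2.4 1.0 4.7
   vertex 3.9 1.1 3.7
  endloop
 endfacet
 facet normal 0.935 0.220 -0.279
  outer loop
   vertex 3.1 2.6 2.2
   vertex 3.9 1.1 3.7
   vertex 2.7 2.4 0.7
  endloop
 endfacet
 facet normal 0.914 0.396 -0.091
  outer loop
   vertex 3.1 2.6 2.2
   vertex 3.8 1.4 4.0
   vertex 3.9 1.1 3.7
  endloop
 endfacet
 facet normal 0.680 0.680 -0.272
  outer loop
   vertex 3.1 2.6 2.2
   vertex 2.7 2.4 0.7
   vertex 1.4 3.7 0.7
  endloop
 endfacet
 facet normal 0.075 0.843 0.533
  outer loop
   vertex 3.1 2.6 2.2
   vertex 1.4 3.7 0.7
   vertex 3.8 1.4 4.0
  endloop
 endfacet
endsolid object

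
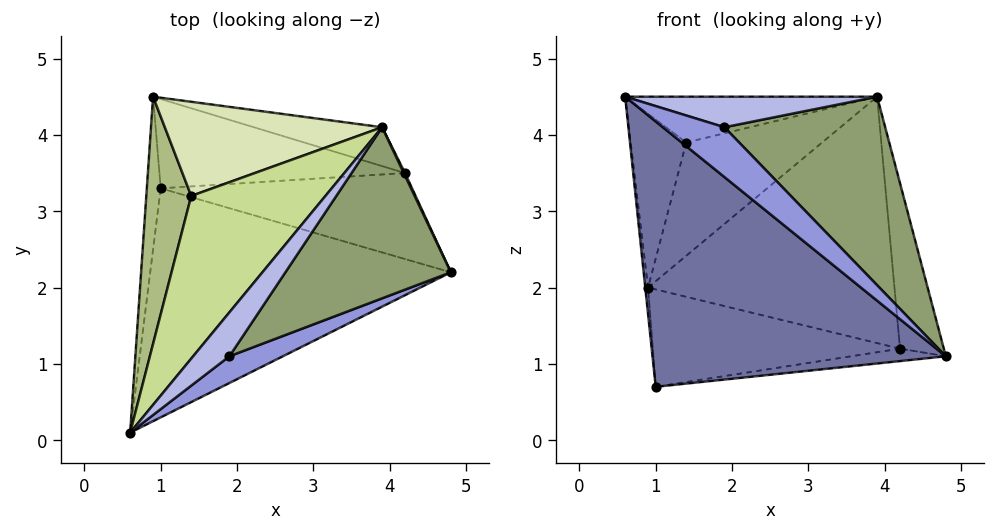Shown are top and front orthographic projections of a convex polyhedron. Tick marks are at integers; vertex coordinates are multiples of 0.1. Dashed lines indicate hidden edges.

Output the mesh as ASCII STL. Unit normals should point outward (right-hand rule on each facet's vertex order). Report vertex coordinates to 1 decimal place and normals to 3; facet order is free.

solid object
 facet normal -0.149 -0.749 -0.646
  outer loop
   vertex 1.0 3.3 0.7
   vertex 4.8 2.2 1.1
   vertex 0.6 0.1 4.5
  endloop
 endfacet
 facet normal -0.996 0.016 -0.091
  outer loop
   vertex 1.0 3.3 0.7
   vertex 0.6 0.1 4.5
   vertex 0.9 4.5 2.0
  endloop
 endfacet
 facet normal 0.636 -0.680 0.365
  outer loop
   vertex 1.9 1.1 4.1
   vertex 0.6 0.1 4.5
   vertex 4.8 2.2 1.1
  endloop
 endfacet
 facet normal 0.569 -0.469 0.675
  outer loop
   vertex 1.9 1.1 4.1
   vertex 3.9 4.1 4.5
   vertex 0.6 0.1 4.5
  endloop
 endfacet
 facet normal 0.699 -0.530 0.481
  outer loop
   vertex 1.9 1.1 4.1
   vertex 4.8 2.2 1.1
   vertex 3.9 4.1 4.5
  endloop
 endfacet
 facet normal -0.850 0.303 0.431
  outer loop
   vertex 1.4 3.2 3.9
   vertex 0.9 4.5 2.0
   vertex 0.6 0.1 4.5
  endloop
 endfacet
 facet normal -0.312 0.258 0.914
  outer loop
   vertex 1.4 3.2 3.9
   vertex 0.6 0.1 4.5
   vertex 3.9 4.1 4.5
  endloop
 endfacet
 facet normal -0.395 0.706 0.587
  outer loop
   vertex 1.4 3.2 3.9
   vertex 3.9 4.1 4.5
   vertex 0.9 4.5 2.0
  endloop
 endfacet
 facet normal 0.908 0.419 0.006
  outer loop
   vertex 4.2 3.5 1.2
   vertex 3.9 4.1 4.5
   vertex 4.8 2.2 1.1
  endloop
 endfacet
 facet normal 0.253 0.956 -0.151
  outer loop
   vertex 4.2 3.5 1.2
   vertex 0.9 4.5 2.0
   vertex 3.9 4.1 4.5
  endloop
 endfacet
 facet normal 0.144 0.142 -0.979
  outer loop
   vertex 4.2 3.5 1.2
   vertex 4.8 2.2 1.1
   vertex 1.0 3.3 0.7
  endloop
 endfacet
 facet normal 0.059 0.736 -0.675
  outer loop
   vertex 4.2 3.5 1.2
   vertex 1.0 3.3 0.7
   vertex 0.9 4.5 2.0
  endloop
 endfacet
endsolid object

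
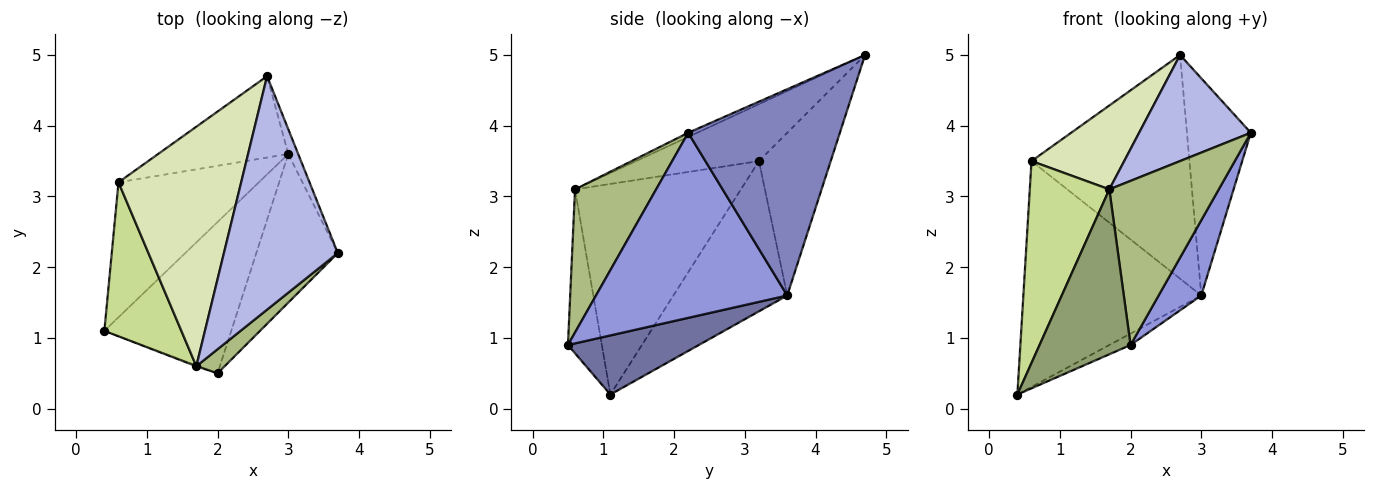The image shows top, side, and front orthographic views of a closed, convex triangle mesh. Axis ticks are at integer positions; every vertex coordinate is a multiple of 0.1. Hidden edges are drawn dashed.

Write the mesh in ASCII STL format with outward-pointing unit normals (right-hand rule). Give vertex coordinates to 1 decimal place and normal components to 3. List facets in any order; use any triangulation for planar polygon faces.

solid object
 facet normal 0.421 0.068 -0.904
  outer loop
   vertex 3.0 3.6 1.6
   vertex 2.0 0.5 0.9
   vertex 0.4 1.1 0.2
  endloop
 endfacet
 facet normal 0.921 0.388 -0.044
  outer loop
   vertex 3.0 3.6 1.6
   vertex 2.7 4.7 5.0
   vertex 3.7 2.2 3.9
  endloop
 endfacet
 facet normal 0.897 -0.200 -0.395
  outer loop
   vertex 3.0 3.6 1.6
   vertex 3.7 2.2 3.9
   vertex 2.0 0.5 0.9
  endloop
 endfacet
 facet normal -0.033 -0.414 0.910
  outer loop
   vertex 1.7 0.6 3.1
   vertex 3.7 2.2 3.9
   vertex 2.7 4.7 5.0
  endloop
 endfacet
 facet normal -0.349 -0.937 -0.005
  outer loop
   vertex 1.7 0.6 3.1
   vertex 0.4 1.1 0.2
   vertex 2.0 0.5 0.9
  endloop
 endfacet
 facet normal 0.591 -0.798 0.117
  outer loop
   vertex 1.7 0.6 3.1
   vertex 2.0 0.5 0.9
   vertex 3.7 2.2 3.9
  endloop
 endfacet
 facet normal -0.856 -0.411 0.313
  outer loop
   vertex 0.6 3.2 3.5
   vertex 0.4 1.1 0.2
   vertex 1.7 0.6 3.1
  endloop
 endfacet
 facet normal -0.401 -0.303 0.864
  outer loop
   vertex 0.6 3.2 3.5
   vertex 1.7 0.6 3.1
   vertex 2.7 4.7 5.0
  endloop
 endfacet
 facet normal -0.481 0.752 -0.450
  outer loop
   vertex 0.6 3.2 3.5
   vertex 3.0 3.6 1.6
   vertex 0.4 1.1 0.2
  endloop
 endfacet
 facet normal -0.393 0.864 -0.314
  outer loop
   vertex 0.6 3.2 3.5
   vertex 2.7 4.7 5.0
   vertex 3.0 3.6 1.6
  endloop
 endfacet
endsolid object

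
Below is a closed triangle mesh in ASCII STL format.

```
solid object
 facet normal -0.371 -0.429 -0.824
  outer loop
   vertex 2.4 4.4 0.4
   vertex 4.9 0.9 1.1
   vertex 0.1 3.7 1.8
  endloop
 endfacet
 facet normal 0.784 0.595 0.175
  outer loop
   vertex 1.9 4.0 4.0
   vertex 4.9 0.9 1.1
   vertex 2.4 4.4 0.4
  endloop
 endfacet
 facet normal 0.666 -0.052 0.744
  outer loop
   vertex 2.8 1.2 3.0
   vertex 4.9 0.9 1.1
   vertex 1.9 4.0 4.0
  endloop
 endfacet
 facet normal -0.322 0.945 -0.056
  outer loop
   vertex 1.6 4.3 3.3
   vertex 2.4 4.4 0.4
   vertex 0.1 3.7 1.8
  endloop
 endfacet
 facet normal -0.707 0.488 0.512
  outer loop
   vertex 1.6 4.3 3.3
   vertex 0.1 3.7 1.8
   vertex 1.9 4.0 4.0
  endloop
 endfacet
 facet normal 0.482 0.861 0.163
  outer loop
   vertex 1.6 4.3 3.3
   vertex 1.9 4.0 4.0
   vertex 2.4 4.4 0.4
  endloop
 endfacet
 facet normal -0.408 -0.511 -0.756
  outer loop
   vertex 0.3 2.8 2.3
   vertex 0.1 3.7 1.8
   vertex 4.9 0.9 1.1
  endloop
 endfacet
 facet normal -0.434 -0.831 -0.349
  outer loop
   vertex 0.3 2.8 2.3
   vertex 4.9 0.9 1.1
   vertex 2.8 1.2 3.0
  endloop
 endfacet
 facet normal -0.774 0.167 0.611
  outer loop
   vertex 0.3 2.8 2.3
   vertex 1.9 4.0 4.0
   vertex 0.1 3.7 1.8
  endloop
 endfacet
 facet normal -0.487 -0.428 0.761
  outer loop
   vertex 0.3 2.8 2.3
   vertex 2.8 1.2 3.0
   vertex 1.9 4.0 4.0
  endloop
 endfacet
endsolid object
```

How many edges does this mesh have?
15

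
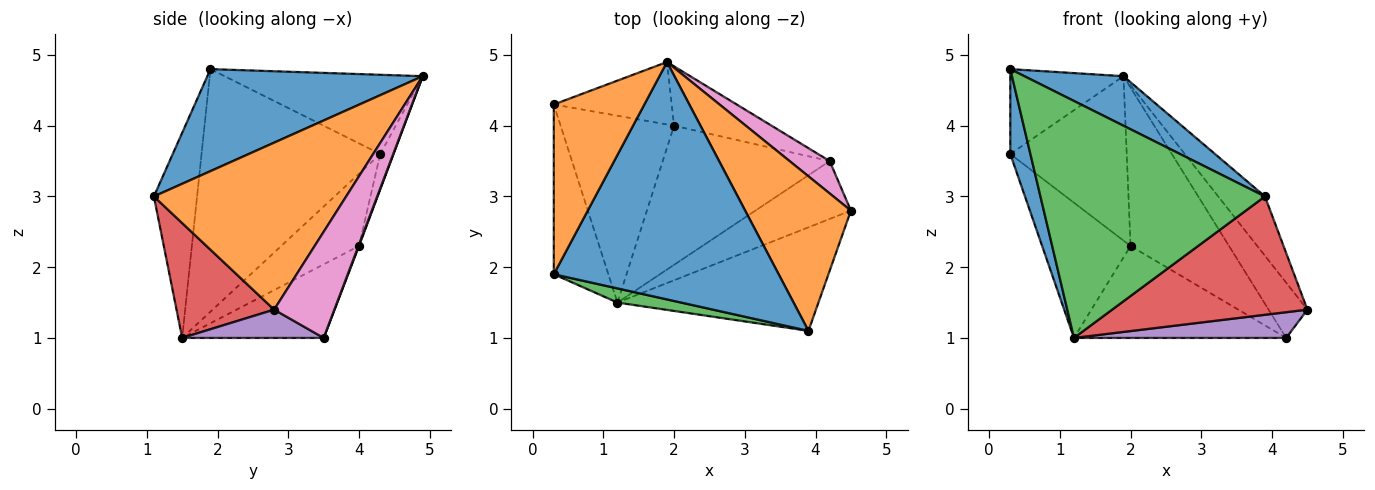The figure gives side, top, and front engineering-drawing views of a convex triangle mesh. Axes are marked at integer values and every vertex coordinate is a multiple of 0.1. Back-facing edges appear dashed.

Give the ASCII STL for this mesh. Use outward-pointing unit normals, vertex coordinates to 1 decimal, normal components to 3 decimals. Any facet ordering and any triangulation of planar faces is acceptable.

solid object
 facet normal 0.406 -0.187 0.895
  outer loop
   vertex 3.9 1.1 3.0
   vertex 1.9 4.9 4.7
   vertex 0.3 1.9 4.8
  endloop
 endfacet
 facet normal 0.828 0.201 0.524
  outer loop
   vertex 3.9 1.1 3.0
   vertex 4.5 2.8 1.4
   vertex 1.9 4.9 4.7
  endloop
 endfacet
 facet normal -0.189 -0.980 0.059
  outer loop
   vertex 1.2 1.5 1.0
   vertex 3.9 1.1 3.0
   vertex 0.3 1.9 4.8
  endloop
 endfacet
 facet normal 0.352 -0.704 -0.616
  outer loop
   vertex 1.2 1.5 1.0
   vertex 4.5 2.8 1.4
   vertex 3.9 1.1 3.0
  endloop
 endfacet
 facet normal 0.261 -0.392 -0.882
  outer loop
   vertex 4.2 3.5 1.0
   vertex 4.5 2.8 1.4
   vertex 1.2 1.5 1.0
  endloop
 endfacet
 facet normal -0.345 0.518 -0.783
  outer loop
   vertex 4.2 3.5 1.0
   vertex 1.2 1.5 1.0
   vertex 2.0 4.0 2.3
  endloop
 endfacet
 facet normal 0.801 0.516 0.303
  outer loop
   vertex 4.2 3.5 1.0
   vertex 1.9 4.9 4.7
   vertex 4.5 2.8 1.4
  endloop
 endfacet
 facet normal 0.005 0.936 -0.351
  outer loop
   vertex 4.2 3.5 1.0
   vertex 2.0 4.0 2.3
   vertex 1.9 4.9 4.7
  endloop
 endfacet
 facet normal -0.459 0.521 -0.720
  outer loop
   vertex 0.3 4.3 3.6
   vertex 2.0 4.0 2.3
   vertex 1.2 1.5 1.0
  endloop
 endfacet
 facet normal -0.106 0.930 -0.353
  outer loop
   vertex 0.3 4.3 3.6
   vertex 1.9 4.9 4.7
   vertex 2.0 4.0 2.3
  endloop
 endfacet
 facet normal -0.970 -0.109 -0.218
  outer loop
   vertex 0.3 4.3 3.6
   vertex 1.2 1.5 1.0
   vertex 0.3 1.9 4.8
  endloop
 endfacet
 facet normal -0.616 0.352 0.704
  outer loop
   vertex 0.3 4.3 3.6
   vertex 0.3 1.9 4.8
   vertex 1.9 4.9 4.7
  endloop
 endfacet
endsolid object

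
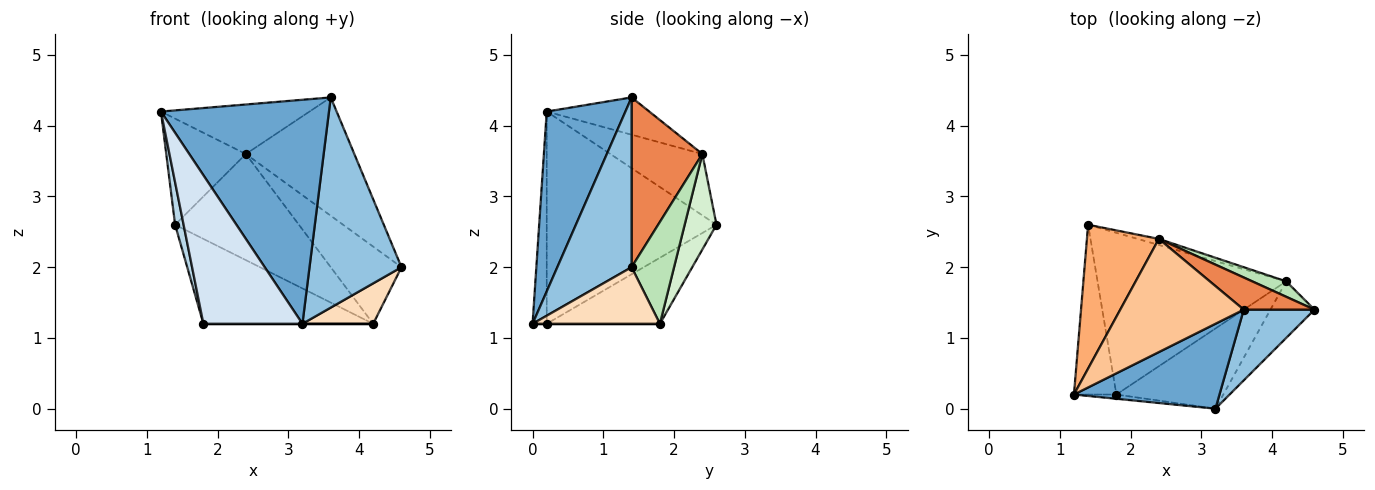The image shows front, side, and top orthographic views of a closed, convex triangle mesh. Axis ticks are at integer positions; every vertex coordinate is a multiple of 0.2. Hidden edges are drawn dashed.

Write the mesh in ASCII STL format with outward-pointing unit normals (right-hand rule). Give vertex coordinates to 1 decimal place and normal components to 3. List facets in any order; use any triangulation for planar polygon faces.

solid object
 facet normal 0.401 -0.857 0.325
  outer loop
   vertex 3.6 1.4 4.4
   vertex 1.2 0.2 4.2
   vertex 3.2 0.0 1.2
  endloop
 endfacet
 facet normal 0.608 -0.753 0.253
  outer loop
   vertex 3.6 1.4 4.4
   vertex 3.2 0.0 1.2
   vertex 4.6 1.4 2.0
  endloop
 endfacet
 facet normal -0.979 -0.049 -0.196
  outer loop
   vertex 1.8 0.2 1.2
   vertex 1.2 0.2 4.2
   vertex 1.4 2.6 2.6
  endloop
 endfacet
 facet normal -0.141 -0.990 -0.028
  outer loop
   vertex 1.8 0.2 1.2
   vertex 3.2 0.0 1.2
   vertex 1.2 0.2 4.2
  endloop
 endfacet
 facet normal 0.533 0.817 0.222
  outer loop
   vertex 2.4 2.4 3.6
   vertex 3.6 1.4 4.4
   vertex 4.6 1.4 2.0
  endloop
 endfacet
 facet normal -0.566 0.490 0.664
  outer loop
   vertex 2.4 2.4 3.6
   vertex 1.4 2.6 2.6
   vertex 1.2 0.2 4.2
  endloop
 endfacet
 facet normal -0.267 0.386 0.883
  outer loop
   vertex 2.4 2.4 3.6
   vertex 1.2 0.2 4.2
   vertex 3.6 1.4 4.4
  endloop
 endfacet
 facet normal 0.723 -0.402 -0.562
  outer loop
   vertex 4.2 1.8 1.2
   vertex 4.6 1.4 2.0
   vertex 3.2 0.0 1.2
  endloop
 endfacet
 facet normal 0.000 0.000 -1.000
  outer loop
   vertex 4.2 1.8 1.2
   vertex 3.2 0.0 1.2
   vertex 1.8 0.2 1.2
  endloop
 endfacet
 facet normal -0.296 0.444 -0.846
  outer loop
   vertex 4.2 1.8 1.2
   vertex 1.8 0.2 1.2
   vertex 1.4 2.6 2.6
  endloop
 endfacet
 facet normal 0.507 0.845 0.169
  outer loop
   vertex 4.2 1.8 1.2
   vertex 2.4 2.4 3.6
   vertex 4.6 1.4 2.0
  endloop
 endfacet
 facet normal 0.249 0.967 -0.055
  outer loop
   vertex 4.2 1.8 1.2
   vertex 1.4 2.6 2.6
   vertex 2.4 2.4 3.6
  endloop
 endfacet
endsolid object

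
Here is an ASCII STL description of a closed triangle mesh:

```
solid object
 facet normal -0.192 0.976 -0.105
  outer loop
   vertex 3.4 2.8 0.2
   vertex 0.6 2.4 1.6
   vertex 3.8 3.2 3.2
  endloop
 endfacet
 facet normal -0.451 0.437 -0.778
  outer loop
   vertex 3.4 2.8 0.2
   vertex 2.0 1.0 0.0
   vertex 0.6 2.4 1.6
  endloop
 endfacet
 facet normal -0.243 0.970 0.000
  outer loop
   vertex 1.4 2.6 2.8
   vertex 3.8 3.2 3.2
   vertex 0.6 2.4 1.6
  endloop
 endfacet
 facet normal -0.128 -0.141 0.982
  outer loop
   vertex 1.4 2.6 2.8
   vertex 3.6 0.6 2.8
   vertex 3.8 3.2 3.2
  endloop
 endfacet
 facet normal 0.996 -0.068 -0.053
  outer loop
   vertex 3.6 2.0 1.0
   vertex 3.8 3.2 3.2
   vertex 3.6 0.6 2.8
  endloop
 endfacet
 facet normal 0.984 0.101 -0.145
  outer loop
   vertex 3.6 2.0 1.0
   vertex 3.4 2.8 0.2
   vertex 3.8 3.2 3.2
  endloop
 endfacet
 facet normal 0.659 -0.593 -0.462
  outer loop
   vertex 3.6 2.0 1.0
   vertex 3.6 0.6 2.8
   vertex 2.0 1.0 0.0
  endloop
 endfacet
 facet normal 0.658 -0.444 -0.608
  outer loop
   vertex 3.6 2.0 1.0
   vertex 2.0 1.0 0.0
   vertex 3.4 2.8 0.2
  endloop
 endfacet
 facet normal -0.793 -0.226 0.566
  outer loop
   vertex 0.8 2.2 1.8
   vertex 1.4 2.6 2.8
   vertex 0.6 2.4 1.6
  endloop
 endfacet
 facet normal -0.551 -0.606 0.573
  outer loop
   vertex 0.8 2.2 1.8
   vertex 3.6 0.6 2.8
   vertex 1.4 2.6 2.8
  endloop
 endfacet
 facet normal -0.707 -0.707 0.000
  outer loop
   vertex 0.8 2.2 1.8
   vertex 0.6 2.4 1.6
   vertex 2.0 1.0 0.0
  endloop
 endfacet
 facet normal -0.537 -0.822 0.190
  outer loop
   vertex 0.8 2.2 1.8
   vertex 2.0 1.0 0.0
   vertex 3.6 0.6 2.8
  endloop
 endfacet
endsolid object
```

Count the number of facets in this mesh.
12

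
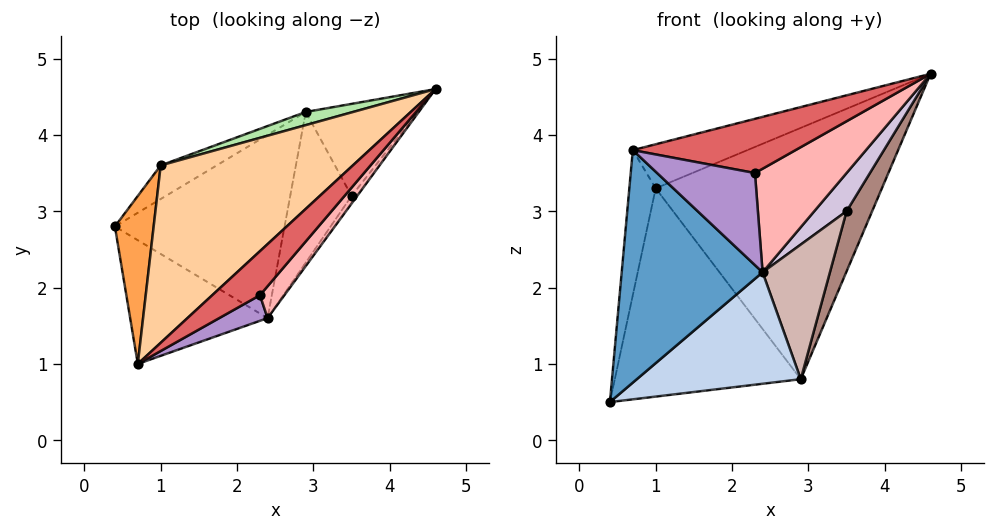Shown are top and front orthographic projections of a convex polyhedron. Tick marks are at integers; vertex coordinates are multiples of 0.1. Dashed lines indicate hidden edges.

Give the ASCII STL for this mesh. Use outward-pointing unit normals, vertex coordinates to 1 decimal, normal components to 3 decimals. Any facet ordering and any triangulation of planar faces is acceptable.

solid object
 facet normal -0.129 -0.875 -0.466
  outer loop
   vertex 2.4 1.6 2.2
   vertex 0.7 1.0 3.8
   vertex 0.4 2.8 0.5
  endloop
 endfacet
 facet normal 0.383 -0.480 -0.789
  outer loop
   vertex 2.9 4.3 0.8
   vertex 2.4 1.6 2.2
   vertex 0.4 2.8 0.5
  endloop
 endfacet
 facet normal -0.975 0.145 0.168
  outer loop
   vertex 1.0 3.6 3.3
   vertex 0.4 2.8 0.5
   vertex 0.7 1.0 3.8
  endloop
 endfacet
 facet normal -0.426 0.218 0.878
  outer loop
   vertex 1.0 3.6 3.3
   vertex 0.7 1.0 3.8
   vertex 4.6 4.6 4.8
  endloop
 endfacet
 facet normal -0.497 0.856 -0.138
  outer loop
   vertex 1.0 3.6 3.3
   vertex 2.9 4.3 0.8
   vertex 0.4 2.8 0.5
  endloop
 endfacet
 facet normal -0.287 0.957 0.050
  outer loop
   vertex 1.0 3.6 3.3
   vertex 4.6 4.6 4.8
   vertex 2.9 4.3 0.8
  endloop
 endfacet
 facet normal 0.485 -0.679 0.551
  outer loop
   vertex 2.3 1.9 3.5
   vertex 4.6 4.6 4.8
   vertex 0.7 1.0 3.8
  endloop
 endfacet
 facet normal 0.691 -0.691 0.213
  outer loop
   vertex 2.3 1.9 3.5
   vertex 2.4 1.6 2.2
   vertex 4.6 4.6 4.8
  endloop
 endfacet
 facet normal 0.510 -0.829 0.231
  outer loop
   vertex 2.3 1.9 3.5
   vertex 0.7 1.0 3.8
   vertex 2.4 1.6 2.2
  endloop
 endfacet
 facet normal 0.843 -0.527 -0.105
  outer loop
   vertex 3.5 3.2 3.0
   vertex 4.6 4.6 4.8
   vertex 2.4 1.6 2.2
  endloop
 endfacet
 facet normal 0.900 -0.238 -0.365
  outer loop
   vertex 3.5 3.2 3.0
   vertex 2.9 4.3 0.8
   vertex 4.6 4.6 4.8
  endloop
 endfacet
 facet normal 0.834 -0.368 -0.411
  outer loop
   vertex 3.5 3.2 3.0
   vertex 2.4 1.6 2.2
   vertex 2.9 4.3 0.8
  endloop
 endfacet
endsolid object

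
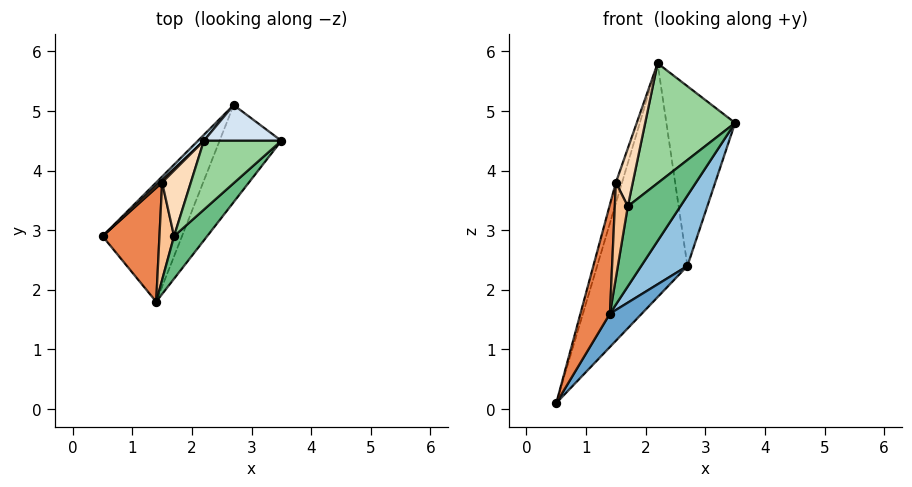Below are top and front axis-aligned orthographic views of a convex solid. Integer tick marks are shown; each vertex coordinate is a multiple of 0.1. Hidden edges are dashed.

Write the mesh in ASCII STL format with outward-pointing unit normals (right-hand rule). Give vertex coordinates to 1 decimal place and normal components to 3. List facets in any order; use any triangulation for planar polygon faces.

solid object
 facet normal 0.787 -0.166 -0.594
  outer loop
   vertex 2.7 5.1 2.4
   vertex 1.4 1.8 1.6
   vertex 0.5 2.9 0.1
  endloop
 endfacet
 facet normal 0.893 -0.264 -0.364
  outer loop
   vertex 2.7 5.1 2.4
   vertex 3.5 4.5 4.8
   vertex 1.4 1.8 1.6
  endloop
 endfacet
 facet normal -0.716 0.698 0.018
  outer loop
   vertex 2.7 5.1 2.4
   vertex 0.5 2.9 0.1
   vertex 2.2 4.5 5.8
  endloop
 endfacet
 facet normal 0.148 0.970 0.193
  outer loop
   vertex 2.7 5.1 2.4
   vertex 2.2 4.5 5.8
   vertex 3.5 4.5 4.8
  endloop
 endfacet
 facet normal -0.899 -0.303 0.317
  outer loop
   vertex 1.5 3.8 3.8
   vertex 0.5 2.9 0.1
   vertex 1.4 1.8 1.6
  endloop
 endfacet
 facet normal -0.799 0.597 0.071
  outer loop
   vertex 1.5 3.8 3.8
   vertex 2.2 4.5 5.8
   vertex 0.5 2.9 0.1
  endloop
 endfacet
 facet normal -0.865 -0.352 0.359
  outer loop
   vertex 1.7 2.9 3.4
   vertex 1.5 3.8 3.8
   vertex 1.4 1.8 1.6
  endloop
 endfacet
 facet normal -0.829 -0.371 0.420
  outer loop
   vertex 1.7 2.9 3.4
   vertex 2.2 4.5 5.8
   vertex 1.5 3.8 3.8
  endloop
 endfacet
 facet normal 0.387 -0.814 0.433
  outer loop
   vertex 1.7 2.9 3.4
   vertex 1.4 1.8 1.6
   vertex 3.5 4.5 4.8
  endloop
 endfacet
 facet normal 0.358 -0.810 0.465
  outer loop
   vertex 1.7 2.9 3.4
   vertex 3.5 4.5 4.8
   vertex 2.2 4.5 5.8
  endloop
 endfacet
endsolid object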